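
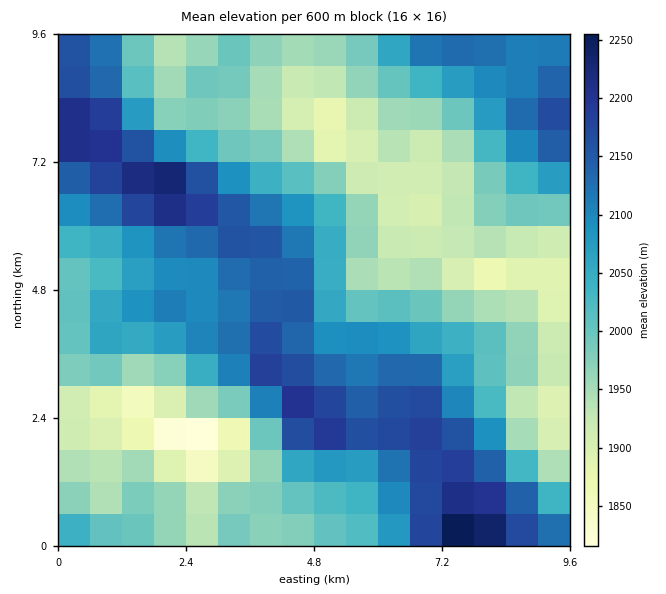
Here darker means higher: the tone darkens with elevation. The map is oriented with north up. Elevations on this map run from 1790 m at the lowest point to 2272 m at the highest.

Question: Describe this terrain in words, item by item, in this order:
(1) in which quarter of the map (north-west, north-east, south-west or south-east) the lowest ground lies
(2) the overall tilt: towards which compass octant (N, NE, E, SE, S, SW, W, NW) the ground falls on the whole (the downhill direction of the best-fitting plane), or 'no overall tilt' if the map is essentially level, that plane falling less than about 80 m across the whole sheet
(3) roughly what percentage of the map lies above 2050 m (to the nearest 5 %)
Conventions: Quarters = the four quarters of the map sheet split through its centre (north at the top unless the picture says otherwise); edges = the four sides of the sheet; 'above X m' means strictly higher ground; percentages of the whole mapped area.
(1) The lowest point lies in the south-west quarter of the map.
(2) No overall tilt - high and low ground are spread across the sheet.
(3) About 45 % of the map lies above 2050 m.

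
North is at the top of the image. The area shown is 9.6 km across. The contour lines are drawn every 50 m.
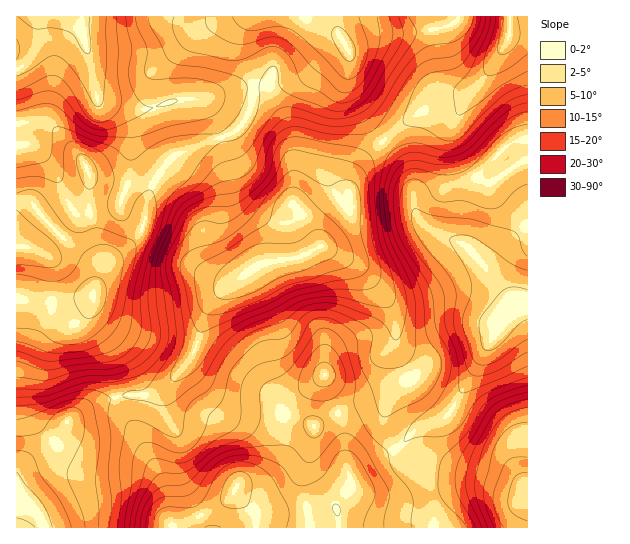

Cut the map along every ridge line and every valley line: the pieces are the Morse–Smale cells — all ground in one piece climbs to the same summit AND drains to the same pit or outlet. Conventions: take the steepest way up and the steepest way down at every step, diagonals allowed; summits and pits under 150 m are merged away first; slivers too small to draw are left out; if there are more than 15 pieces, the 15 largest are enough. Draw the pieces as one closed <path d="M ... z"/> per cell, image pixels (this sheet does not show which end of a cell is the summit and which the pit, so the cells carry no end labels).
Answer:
<path d="M323 247l-4 0-24 12-34 5-28 19-20 18-5 8-17 49-24 27-18 10-22 0-11 3 7 17 13 16 25 47 6 20 1 17 5 13 165 0 1-10-3-11 15-21-2-11 12-10 32-16-8-19-1-15 7-17 12-13 4-8-12-30 1-21-4-16-11-17-24-28z"/><path d="M258 87l-5 0-1 15-5 16-13 14-56 21-13 12-14 24-5 20-6-14-9-6-14-5-18-3-10-4 0 34 12 46 0 9-6 19 0-15-3-7-29-24-19-20-11-15-6-3-11 1 0 96 15 3 28 2 34-7-5 27 19 27 8 45 2 2 10-2 22 0 18-10 24-27 17-49 5-8 20-18 28-19 34-5 25-13-9-19-18-22 0-51-5-28-19-36z"/><path d="M527 139l-20 6-34 37-8 21-2 26 0 10 6 10-4-4-32-14-14-13-6-13 0-15-5-17-25-30-8 5-19 22-7 15 2 21-8 12-15 15-8 13 37 19 24 28 11 17 4 16-1 21 12 30-4 8-12 13-7 17 1 15 9 19 23-20 24-9 10-9 24-40 10-22 18-27 10-10 15-5z"/><path d="M70 16l-31 0-4 34-7 11-12 8 0 132 11 0 6 3 11 15 19 20 29 24 3 7 0 15 6-19 0-9-12-46 0-34 10 4 18 3 14 5 9 6 6 14 5-20 14-24 13-12 56-21 14-17 5-26-20 0-27 10-29 1-30 9-17-1-28-7-5-3-2-8-4-28-8-29-4-8z"/><path d="M430 16l-177 0-8 11-4 18 10 28 1 13 17 3 16 30 6 16 2 19 0 51 10 10 18 30 7-12 15-15 8-12-2-21 7-15 5-8 22-20-18-23-14-26-3-11 1-28-2-7 4-4 19-8 63-6-1-11z"/><path d="M115 397l-18 6-24 14-8 8-8 14-10 10-20 12-11 12 1 55 155-1-11-49-25-47-13-16z"/><path d="M515 33l-4 0-3 4-5 13-18 27-16 18-8 4-19 2-12 6-20 12-27 23 25 31 5 17 0 15 6 13 14 13 30 14 2 0-2-6 1-28 3-13 6-16 34-37 21-7 0-103z"/><path d="M251 16l-180 1 8 8 5 12 13 61 5 3 28 7 17 1 30-9 29-1 27-10 20-1-2-15-10-28 4-18z"/><path d="M527 308l-14 4-10 10-18 27-10 22-24 40-10 9-24 9-24 21 12 14 20 7 49 5 54 18z"/><path d="M93 296l-34 7-43-4 1 173 10-11 20-12 10-10 8-14 8-8 24-14 19-6-9-47-19-27z"/><path d="M393 449l-32 16-12 10 2 11-15 21 3 21 189-1 0-32-2-2-52-17-61-8-8-4z"/><path d="M433 29l-63 6-19 8-4 4 2 7-1 28 3 11 14 26 17 22 28-22 20-12 12-6 19-2 11-8-19 0-12-8z"/><path d="M509 16l-51 0-5 8-20 6 6 45 2 8 5 5 21 4 13-9 28-44z"/><path d="M38 16l-22 1 1 51 7-3 11-15 2-9z"/><path d="M527 16l-18 1 1 18 18-1z"/>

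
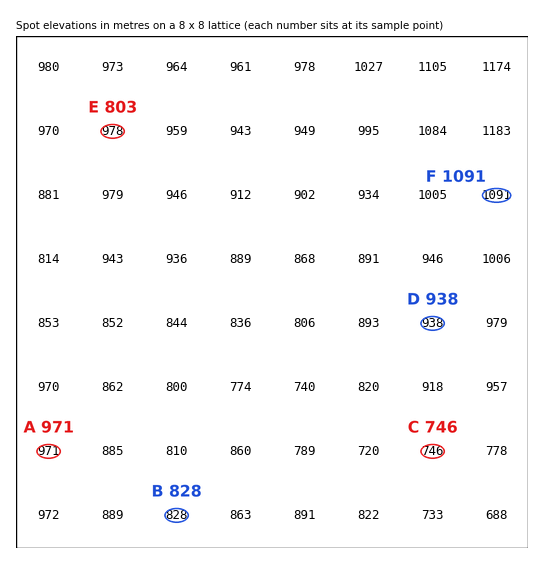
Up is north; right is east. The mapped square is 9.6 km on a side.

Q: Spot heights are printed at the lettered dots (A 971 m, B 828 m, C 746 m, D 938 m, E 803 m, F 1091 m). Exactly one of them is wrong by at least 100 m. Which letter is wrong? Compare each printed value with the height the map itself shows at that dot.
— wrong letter E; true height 978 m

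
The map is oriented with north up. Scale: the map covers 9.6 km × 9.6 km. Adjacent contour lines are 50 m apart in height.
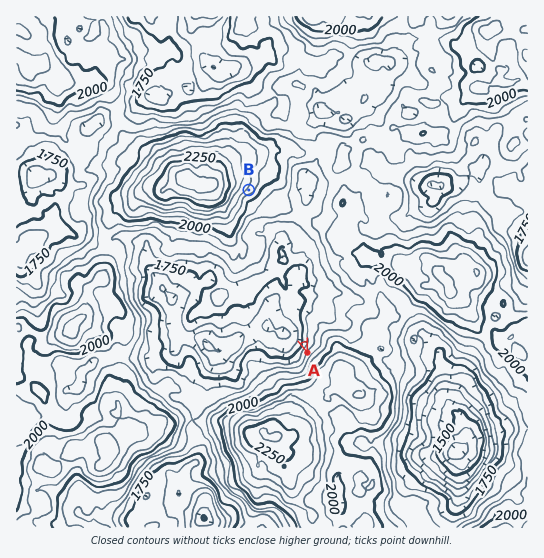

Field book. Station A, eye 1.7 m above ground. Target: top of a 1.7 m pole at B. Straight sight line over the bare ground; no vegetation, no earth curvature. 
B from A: seen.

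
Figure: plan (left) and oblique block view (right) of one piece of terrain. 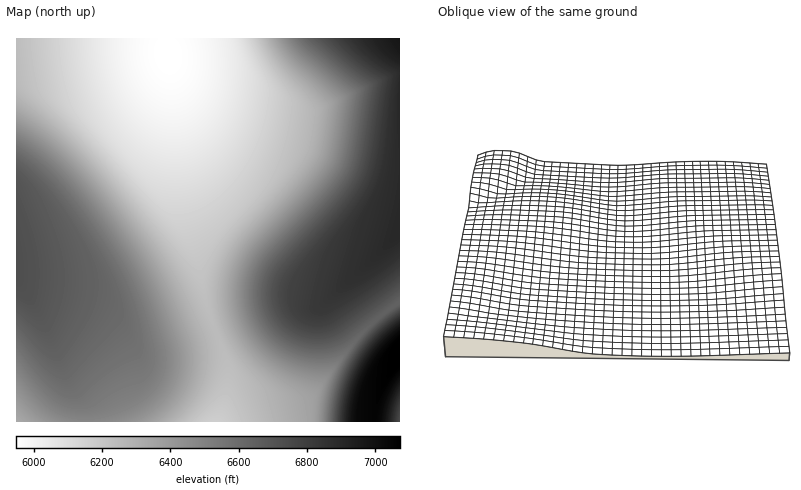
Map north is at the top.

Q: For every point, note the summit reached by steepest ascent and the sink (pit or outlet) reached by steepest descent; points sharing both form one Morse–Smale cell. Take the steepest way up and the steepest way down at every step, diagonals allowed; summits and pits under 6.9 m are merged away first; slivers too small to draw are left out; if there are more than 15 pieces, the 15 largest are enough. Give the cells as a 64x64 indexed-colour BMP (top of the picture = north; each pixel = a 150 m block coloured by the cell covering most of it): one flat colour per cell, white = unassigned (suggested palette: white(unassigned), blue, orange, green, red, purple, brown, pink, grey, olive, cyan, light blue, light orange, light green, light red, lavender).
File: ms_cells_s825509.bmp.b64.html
<image width="64" height="64" href="data:image/bmp;base64,Qk12CAAAAAAAAHYAAAAoAAAAQAAAAEAAAAABAAQAAAAAAAAIAAATCwAAEwsAABAAAAAAAAAA////ALR3HwAOf/8ALKAsACgn1gC9Z5QAS1aMAMJ34wB/f38AIr28AM++FwDox64AeLv/AIrfmACWmP8A1bDFAGZmZmZmZjMzMzMzMzMzMzMzREVVVVVVVVVVVVVVVXd3ZmZmZmZmMzMzMzMzMzMzMzNERERVVVVVVVVVVVVVd3dmZmZmZmMzMzMzMzMzMzMzMzRERERFVVVVVVVVVVV3d2ZmZmZmYzMzMzMzMzMzMzMzNERERERERVVVVVVVVXd3ZmZmZmZjMzMzMzMzMzMzMzM0RERERERERVVVVVVVV3dmZmZmZjMzMzMzMzMzMzMzMzREREREREREVVVVVVVXd2ZmZmZjMzMzMzMzMzMzMzMzNERERERERERFVVVVVVd3ZmZmZmMzMzMzMzMzMzMzMzM0RERERERERERVVVVVVXdmZmZmMzMzMzMzMzMzMzMzMzRERERERERERFVVVVVVV2ZmZmYzMzMzMzMzMzMzMzMzNERERERERERERVVVVVVXZmZmYzMzMzMzMzMzMzMzMzM0REREREREREREVVVVVVVmZmZjMzMzMzMzMzMzMzMzMzRERERERERERERFVVVVVWZmZjMzMzMzMzMiIiIzMzMzRERERERERERERERVVVVVZmZmMzMzMzMzMiIiIiIiMzNEREREREREREREREVVVVVmZmMzMzMzMzMiIiIiIiIiI0RERERERERERERERVVVVWZmYzMzMzMzMiIiIiIiIiIhEUREREREREREREREVVVVZmZjMzMzMzMiIiIiIiIiIiEREURERERERERERERFVVhmZjMzMzMzMiIiIiIiIiIiEREREURERERERERERERFiGZmMzMzMyIiIiIiIiIiIiIRERERERRERERERERERESIZmMzMzMiIiIiIiIiIiIiIhERERERERFEERREREREQRhmMzMiIiIiIiIiIiIiIiIiEREREREREREREUREREQREWYiIiIiIiIiIiIiIiIiIiERERERERERERERFEREQRERYiIiIiIiIiIiIiIiIiIiIRERERERERERERERRERBEREiIiIiIiIiIiIiIiIiIiIhEREREREREREREREURBERESIiIiIiIiIiIiIiIiIiIiEREREREREREREREREUERERIiIiIiIiIiIiIiIiIiIiIREREREREREREREREREREREiIiIiIiIiIiIiIiIiIiIRERERERERERERERERERERESIiIiIiIiIiIiIiIiIiIhERERERERERERERERERERERIiIiIiIiIiIiIiIiIiIiEREREREREREREREREREREREiIiIiIiIiIiIiIiIiIiERERERERERERERERERERERESIiIiIiIiIiIiIiIiIiIRERERERERERERERERERERERIiIiIiIiIiIiIiIiIiIhEREREREREREREREREREREREiIiIiIiIiIiIiIiIiIhERERERERERERERERERERERESIiIiIiIiIiIiIiIiIiERERERERERERERERERERERERIiIiIiIiIiIiIiIiIiIREREREREREREREREREREREREiIiIiIiIiIiIiIiIiIhERERERERERERERERERERERESIiIiIiIiIiIiIiIiIiERERERERERERERERERERERERIiIiIiIiIiIiIiIiIiIREREREREREREREREREREREREiIiIiIiIiIiIiIiIiIRERERERERERERERERERERERESIiIiIiIiIiIiIiIiIhERERERERERERERERERERERERIiIiIiIiIiIiIiIiIiEREREREREREREREREREREREREiIiIiIiIiIiIiIiIiIRERERERERERERERERERERERESIiIiIiIiIiIiIiIiIhERERERERERERERERERERERERIiIiIiIiIiIiIiIiIiEREREREREREREREREREREREREiIiIiIiIiIiIiIiIiIRERERERERERERERERERERERESIiIiIiIiIiIiIiIiIhERERERERERERERERERERERERIiIiIiIiIiIiIiIiIiEREREREREREREREREREREREREiIiIiIiIiIiIiIiIiIRERERERERERERERERERERERESIiIiIiIiIiIiIiIiIhERERERERERERERERERERERERIiIiIiIiIiIiIiIiIiEREREREREREREREREREREREREiIiIiIiIiIiIiIiIiIRERERERERERERERERERERERESIiIiIiIiIiIiIiIiIRERERERERERERERERERERERERIiIiIiIiIiIiIiIiIhEREREREREREREREREREREREREiIiIiIiIiIiIiIiIiERERERERERERERERERERERERESIiIiIiIiIiIiIiIiIRERERERERERERERERERERERERIiIiIiIiIiIiIiIiIhEREREREREREREREREREREREREiIiIiIiIiIiIiIiIiERERERERERERERERERERERERESIiIiIiIiIiIiIiIiIRERERERERERERERERERERERERIiIiIiIiIiIiIiIiIhEREREREREREREREREREREREREiIiIiIiIiIiIiIiIiERERERERERERERERERERERERESIiIiIiIiIiIiIiIiERERERERERERERERERERERERERIiIiIiIiIiIiIiIiIREREREREREREREREREREREREREiIiIiIiIiIiIiIiIhERERERERERERERERERERERERESIiIiIiIiIiIiIiIiERERERERERERERERERERERERER"/>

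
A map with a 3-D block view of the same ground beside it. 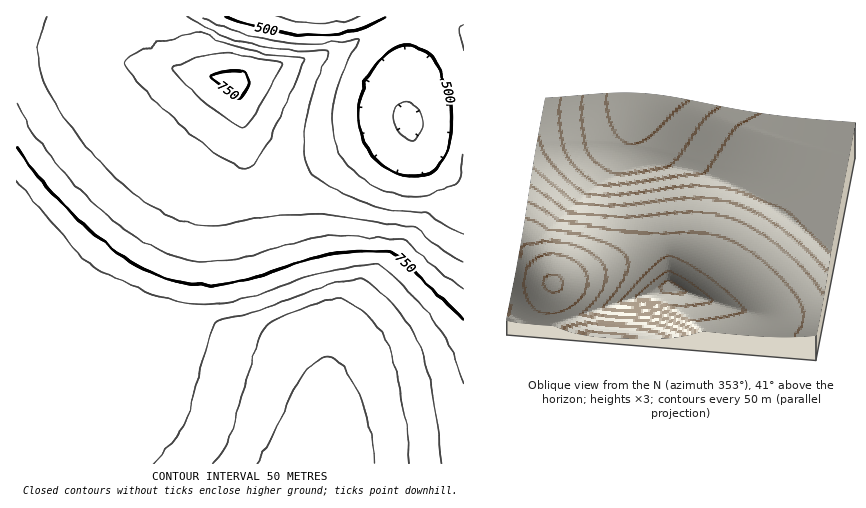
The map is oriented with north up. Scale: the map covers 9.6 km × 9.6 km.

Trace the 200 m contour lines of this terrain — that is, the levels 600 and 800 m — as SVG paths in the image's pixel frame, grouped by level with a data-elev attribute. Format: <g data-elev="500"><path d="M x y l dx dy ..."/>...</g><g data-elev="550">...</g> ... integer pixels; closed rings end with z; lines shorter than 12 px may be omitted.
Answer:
<g data-elev="600"><path d="M463 233l-17-7-20-14-19 0-15-2-41-13-25-12-15-13-4-8-3-10 0-24 7-32 17-44-1-2-42-2-35-6-32-11-30-16"/></g><g data-elev="800"><path d="M463 383l-11-32-16-26-25-31-32-29-21 0-29 6-74 24-27 7-27 2-26-3-29-10-44-19-11-7-16-16-58-69"/></g>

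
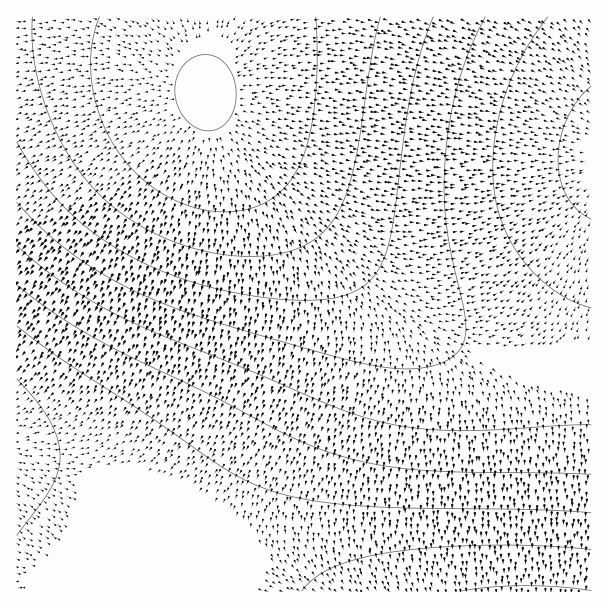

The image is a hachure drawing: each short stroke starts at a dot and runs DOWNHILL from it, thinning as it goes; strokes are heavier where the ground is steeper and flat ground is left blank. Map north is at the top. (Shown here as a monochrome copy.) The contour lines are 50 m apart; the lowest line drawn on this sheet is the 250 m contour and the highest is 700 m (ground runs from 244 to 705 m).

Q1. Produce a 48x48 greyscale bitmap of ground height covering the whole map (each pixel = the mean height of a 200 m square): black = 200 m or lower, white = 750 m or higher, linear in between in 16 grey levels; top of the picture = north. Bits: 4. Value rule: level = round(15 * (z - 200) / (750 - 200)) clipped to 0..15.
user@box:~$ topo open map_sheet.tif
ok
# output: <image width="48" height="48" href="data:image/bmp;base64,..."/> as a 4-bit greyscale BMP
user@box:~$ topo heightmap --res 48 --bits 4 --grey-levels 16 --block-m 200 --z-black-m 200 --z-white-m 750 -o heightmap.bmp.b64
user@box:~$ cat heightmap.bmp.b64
<image width="48" height="48" href="data:image/bmp;base64,Qk32BAAAAAAAAHYAAAAoAAAAMAAAADAAAAABAAQAAAAAAIAEAAATCwAAEwsAABAAAAAAAAAAAAAAABEREQAiIiIAMzMzAERERABVVVUAZmZmAHd3dwCIiIgAmZmZAKqqqgC7u7sAzMzMAN3d3QDu7u4A////ADMzMzREREREMzMzMzMiIiIiIiERERERETMzMzNEREREMzMzMzMzIiIiIiIiIiIiIjMzMzM0RERDMzMzMzMzMzIiIiIiIiIiIjMzMzMzREREMzMzMzMzMzMzMzMzMzMzMzMzMzMzM0REQzMzMzMzMzMzMzMzMzMzMzMzMzMzMzREREREREREREMzMzMzMzM0RDMzMzMzMzRERERERERERERERERERERERDMzMzMzMzRERERERERERERERERERERERCMzMzMzM0RERERERERFVVVVVVVVVVVVVSIzMzMzM0RERERERVVVVVVVVVVVVVVVVSIzMzMzNERERERFVVVVVVVmZmZmZmZmZiIzMzMzREREREVVVVVWZmZmZmZmZmZmZiIzMzM0RERERVVVVWZmZmZmZmZmZmZmZiIzMzNEREREVVVVZmZmZnd3d3d3d3d3dyMzMzRERERVVVVmZmZnd3d3d3d3d3d3dyMzM0RERFVVVWZmZnd3d3d3d3d3d3d3dzMzNERERVVVZmZmd3d3d4iIiIiIh3d3dzMzRERFVVVmZmZ3d3eIiIiIiIiIiIh3dzM0REVVVWZmZnd3d4iIiIiIiIiIiIh3dzRERVVVZmZnd3d4iIiIiIiIiIiIiIh3d0REVVVmZmd3d4iIiIiImZmYiIiIiIh3d0RVVWZmd3d4iIiIiZmZmZmZmIiIiId3d0VVZmZ3d3iIiImZmZmZmZmZmIiIiHd3d1VWZnd3iIiImZmZmZmZmZmZmIiIiHd3d1VmZ3eIiImZmZmqqqqpmZmZmIiIh3d3d2Znd3iImZmZqqqqqqqqqZmZmIiId3d3d2Z3eIiZmZqqqqqqqqqqqpmZmIiId3d2Zmd3iImZqqqqu7u7u6qqqqmZmIiHd3dmZneIiZmqqqu7u7u7u7uqqqmZmIiHd3ZmZniImZqqq7u7u8u7u7u6qqmZmIh3d2ZmZoiJmaqru7zMzMzMy7u7qqqZmIh3d2ZmZoiZqqu7vMzMzMzMzLu7qqqZmIh3dmZmZYmaqru7zMzM3czMzMu7uqqZmIh3dmZmVZmaq7u8zM3d3d3czMy7uqqZmIh3dmZlVZmqq7vMzN3d3d3dzMy7uqqZmIh3dmZlVZqqu7zM3d3d3d3d3My7uqqZmIh3dmZlVZqru8zM3d3d3d3d3MzLu6qZmIh3dmZlVaqrvMzN3d3e7d3d3MzLu6qZmIh3dmZlVaq7vMzd3d7u7u3d3czLu6qpmIh3dmZlVaq7vMzd3d7u7u3d3czLu6qpmIh3dmZmVau7zMzd3e7u7u3d3czLu6qpmYh3d2ZmVau7zM3d3e7u7u3d3czLu6qpmYiHd2ZmZau7zM3d3e7u7u3d3czMu6qpmYiHd2ZmZru7zM3d3e7u7u3d3czMu7qpmYiHd3ZmZru8zM3d3d7u7u3d3czMu7qqmZiId3ZmZru8zM3d3d3u7t3d3czMu7qqmZiId3dmZru8zMzd3d3d3d3d3czMu7qqmZiIh3d2Zru7zMzd3d3d3d3d3czMu7uqqZmIh3d3Zg=="/>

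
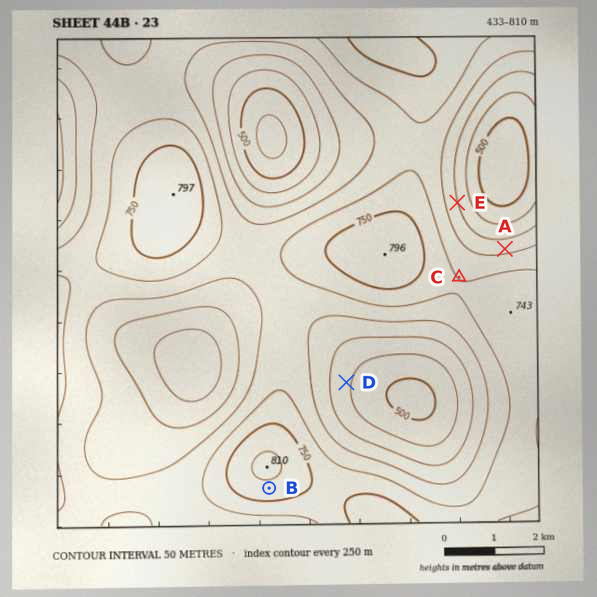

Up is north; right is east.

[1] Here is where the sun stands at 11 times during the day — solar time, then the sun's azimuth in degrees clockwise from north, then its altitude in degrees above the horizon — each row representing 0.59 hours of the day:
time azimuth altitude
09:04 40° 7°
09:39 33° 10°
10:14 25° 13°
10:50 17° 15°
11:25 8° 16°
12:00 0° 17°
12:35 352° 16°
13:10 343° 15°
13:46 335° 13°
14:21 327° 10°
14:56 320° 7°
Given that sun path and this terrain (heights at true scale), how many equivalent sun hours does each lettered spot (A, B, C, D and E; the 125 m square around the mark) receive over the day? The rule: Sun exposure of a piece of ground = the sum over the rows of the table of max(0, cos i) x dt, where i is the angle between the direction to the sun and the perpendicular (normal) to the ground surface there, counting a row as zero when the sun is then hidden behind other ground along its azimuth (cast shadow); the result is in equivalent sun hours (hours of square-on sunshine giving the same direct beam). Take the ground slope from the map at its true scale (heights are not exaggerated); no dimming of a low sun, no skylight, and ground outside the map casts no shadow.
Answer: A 2.3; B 0.8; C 1.6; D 1.3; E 1.7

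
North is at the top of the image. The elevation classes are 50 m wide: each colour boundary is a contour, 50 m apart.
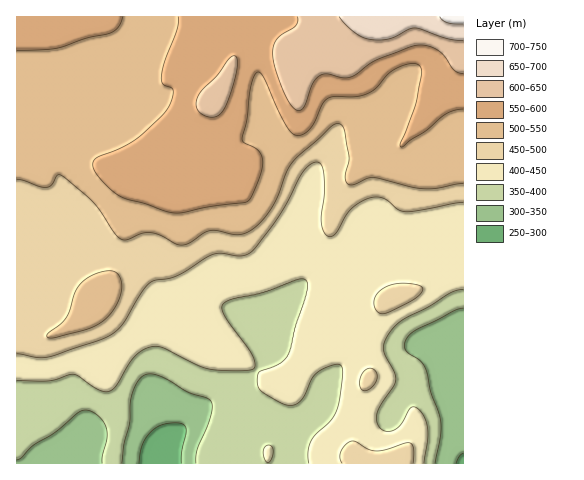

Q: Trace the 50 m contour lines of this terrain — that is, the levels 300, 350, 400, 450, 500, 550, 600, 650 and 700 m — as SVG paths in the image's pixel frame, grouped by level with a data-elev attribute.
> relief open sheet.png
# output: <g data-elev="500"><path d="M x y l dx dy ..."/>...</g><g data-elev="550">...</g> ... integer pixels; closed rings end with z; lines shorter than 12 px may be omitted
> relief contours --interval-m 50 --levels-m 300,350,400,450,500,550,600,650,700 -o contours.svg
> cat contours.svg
<g data-elev="300"><path d="M139 463l3-17 8-13 10-8 15-2 7 1 4 4-4 24-1 11"/><path d="M456 463l4-7 3-3"/></g><g data-elev="350"><path d="M122 463l2-19 6-21 0-19 2-11 8-15 5-3 5-1 14 4 23 14 20 6 4 4 1 5-1 7-14 35-1 14"/><path d="M435 463l6-30-1-17-9-24-6-24-5-7-13-10-2-8 3-7 7-6 39-19 9-3"/><path d="M17 460l4-2 13-13 22-14 21-18 10-3 5 2 7 5 7 11 1 10-5 17 0 8"/></g><g data-elev="400"><path d="M267 462l3-1 3-7 0-6-3-3-4 1-3 5 1 6z"/><path d="M424 463l3-22 1-11-3-12-6-8-5-3-3 1-10 17-9 6-9-1-6-7-1-6 2-7 15-24 3-7-2-8-9-17-1-10 6-12 12-11 26-14 23-14 12-4"/><path d="M17 381l32 0 25-7 4 2 20 14 11 1 8-6 12-21 7-9 9-6 9-3 11 2 30 16 13 5 24 2 20-2 3-4-2-9-28-39-3-8 1-4 10-6 26-5 36-14 9-1 3 4 0 8-12 37-6 26-9 9-21 9-2 10 2 7 5 4 19 11 10 1 5-2 4-4 10-20 5-7 17-7 5-1 3 3 0 12-5 30-6 11-15 14-5 6-3 11 1 12"/></g><g data-elev="450"><path d="M413 463l0-15-3-5-6 0-19 7-9 1-8-2-15-8-6 3-6 7-1 7 2 5"/><path d="M362 390l3 1 4-2 7-7 1-7-4-6-6 0-5 6-2 9z"/><path d="M17 354l21 4 10-1 56-19 9-5 8-7 22-35 9-10 26-5 36-22 8-1 19 3 9-3 7-7 22-30 23-43 6-7 6-4 6 1 3 8 1 21-3 30 3 10 5 5 4-1 3-3 9-17 6-7 9-7 10-4 13 0 15 12 8 2 57-10"/><path d="M379 313l9 0 25-13 8-7 2-3-1-3-6-3-13-1-11 2-8 3-6 5-4 7 1 8z"/></g><g data-elev="500"><path d="M48 337l7 1 32-9 10-4 9-6 9-11 5-13 2-11-4-10-6-3-8 0-12 4-9 6-8 11-8 25-6 7-12 9-2 2z"/><path d="M17 179l29 8 6-2 5-10 4 0 32 27 22 31 5 6 6 1 15-6 10-1 9 2 15 9 6 1 8-2 20-12 7-1 22 5 8-2 9-5 9-10 9-13 14-33 5-10 38-35 6-3 6 2 3 6 4 26-4 21 4 6 5 0 13-6 5-2 51 12 14-1 26-4"/></g><g data-elev="550"><path d="M17 50l39-2 31-10 22-4 9-7 5-10"/><path d="M178 17l-1 12-12 31-3 15 0 8 9 5 2 2-1 8-4 10-7 9-25 22-16 9-22 9-5 5 1 9 8 10 13 12 11 6 19 5 22 8 9 1 34-6 34-4 5-3 9-19 5-16-1-7-3-6-4-4-11-5-2-4 5-20 4-34 4-10 3-3 6 6 22 47 6 8 5 2 7-1 7-6 11-24 5-5 7-2 23-1 11-2 8-6 15-17 9-4 10-3 6 0 3 2 2 3 0 6-5 29-15 39-1 4 3 0 8-7 15-9 20-17 8-4 9-1"/></g><g data-elev="600"><path d="M208 117l6 0 4-2 9-11 10-35 0-9-2-4-6 3-11 16-15 14-5 8-2 7 1 6 5 4z"/><path d="M297 17l1 4-2 5-15 9-5 5-2 6-1 7 2 14 8 22 7 14 7 7 3 0 4-2 8-24 8-9 7-1 15 4 8-1 26-17 38-14 11-1 11 4 9 7 9 14 9 4"/></g><g data-elev="650"><path d="M339 17l15 15 7 4 8 3 20 0 20-10 5-1 33 11 16 2"/></g><g data-elev="700"><path d="M440 17l7 6 16 1"/></g>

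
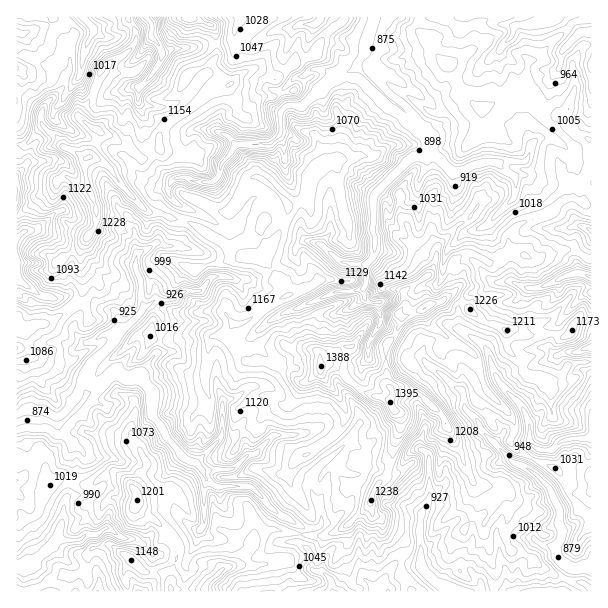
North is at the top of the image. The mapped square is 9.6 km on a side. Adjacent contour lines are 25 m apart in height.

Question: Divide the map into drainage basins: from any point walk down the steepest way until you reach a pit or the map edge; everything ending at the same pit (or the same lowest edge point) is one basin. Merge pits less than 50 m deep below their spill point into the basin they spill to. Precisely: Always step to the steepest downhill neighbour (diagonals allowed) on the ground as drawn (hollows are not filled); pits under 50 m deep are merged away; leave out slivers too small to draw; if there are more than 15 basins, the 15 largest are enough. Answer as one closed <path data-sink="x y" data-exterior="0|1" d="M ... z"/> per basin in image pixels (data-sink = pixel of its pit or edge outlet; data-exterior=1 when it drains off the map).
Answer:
<path data-sink="374 17" data-exterior="1" d="M417 16l-72 0-4 8-15 9-14 23-18 6-18 17-6-1-12-10-6 0-8 4 2-4-5-12 0-14 11-14 12-7-1-5-74 0 25 11 3 29-5 7 16 23-16 5-26 21-16 9-10 13 0 15-7 2-9 7-9-4-7-9-24-12-4 1-10 22 14 7 26 32 19 17 10 0 17 8 12 2 33 19 19 15 25 2 11 18 8 9 4 9-24 13-16 13-6 4-8 0-6 8 1 6 17 23 17 0 9 5 12 0 22-8 11 2 3 2 1 4 11-2 9 6 7 10 17 12 22 6 3 4 2-10-6-8 0-39 10-10 8-19 18-6 9-6 12-3 13-11-5-9 0-15 7-8 13-5 17 9 6 0 17-10-1-16 11-13 30-11 7-8 8-5 6-1 15 7 5-1 0-64-16-6-10-11-2-8-9 0-10-5-20-18-12 0-10 8-20 9-7-3-16-13-10-27-12-10-6-12 0-5-12-9z"/><path data-sink="26 420" data-exterior="0" d="M92 157l-7 2 0 15 3 15 8 15 1 15-3 9-9 12-5 11 0 21 4 12-2 10-16 18-19 12-8 0-16 6-4-12-3-1 0 207 4 0 4-4 14-7 6-19 10-13 9-1 29 6 15-11 15 1 8 7 6 9 2 18 3 4 12 4 17 18 8 12 0 7-8 25-8-8-19-1-11-11-8 12 3 18 2 2 41 0 1-3 33 0 2-5 18-16 13-4 4-7 9-8 3-10 5-5 8-4 9-1 28 6 24 0 20-9 20-17 9-23 12-13 8-35 4-7 0-14-8-9-1-6-4-4-22-6-17-12-7-10-9-6-11 2-1-4-3-2-11-2-22 8-12 0-9-5-17 0-17-23-1-6 6-8 8 0 6-4 16-13 24-13-4-9-8-9-11-18-25-2-19-15-33-19-12-2-17-8-10 0-19-17-26-32z"/><path data-sink="591 567" data-exterior="1" d="M423 308l-19 8-8 19-10 10 0 39 7 10 8-3 10 0 8 3 25 23 19 39 1 9 8 15 11 7 7 10 2 13-8 14 0 10 6 14 0 9 4 10 0 24 97 1 1-65-3-2-1-9-11-9 0-3-7-9-2-12-11-14-35-15-11-10-1-3 4-9 0-10-9-14-19-19-11-33-10-8-10-5-20-13-8-9z"/><path data-sink="453 591" data-exterior="1" d="M411 391l-16 1-4 6 0 7 9 12 0 14-4 7-8 35-15 19-3 11 2 9 8 7 4 12 16 14 2 27 11 20 81 0 0-25-4-10 0-9-6-14 0-10 8-14 0-10-8-12-12-8-8-15-1-9-19-39-21-20z"/><path data-sink="23 567" data-exterior="0" d="M119 475l-12 0-15 11-33-6-10 6-7 15-4 12-22 12 1 67 111 0-4-20 8-12 14 12 16 0 8 7 2-10 6-14 0-7-8-12-17-18-12-4-3-4 0-13-4-8-6-8z"/><path data-sink="554 17" data-exterior="1" d="M591 16l-172 0-1 10 2 4 12 9 0 5 6 12 12 10 10 27 16 13 7 3 20-9 10-8 12 0 20 18 10 5 9 0 2 8 10 11 15 5z"/><path data-sink="591 437" data-exterior="1" d="M453 295l-6 1-7 6-12 4-4 3 3 12 20 17 18 10 10 8 11 33 19 19 9 14 0 10-4 9 1 3 11 10 26 10 12 9 8 10 2 12 7 9 0 3 11 9 1 9 2 1 1-163-20 1-11 12-13 8-8-5-10-1-7-7-1-11-7-4-9-9 0-17-21-8z"/><path data-sink="146 17" data-exterior="1" d="M188 16l-59 0-1 4 8 13 0 8-3 6-7 7-16 8-10 10-8 24-13 18 0 3 11 10 38 18 13 13 19-9 0-15 10-13 16-9 26-21 16-5-16-23 5-7-3-29z"/><path data-sink="591 276" data-exterior="1" d="M575 250l-12 0-27 9-18-6-11 0-13 9-6 0-17-9-9 1-11 12 0 15 5 7-5 6 5 2 18 18 14 10 9 1 7 5 12 0 12 6 27-2 9 3 7-5 1-6 9-10 11 1 0-57-5-1z"/><path data-sink="17 278" data-exterior="1" d="M66 176l-6 2-6 10-13 6-11 12-14 10 0 99 7 15 30-10 13-8 16-18 2-10-4-12 0-21 16-26 1-10-1-11-8-18-10-2z"/><path data-sink="83 17" data-exterior="1" d="M128 16l-64 1 10 16-6 15 2 21-9 21-18 18-1 15 8 10 8 5 7 10 7 2 14 8 5-3 9-23-17-11-4-7 13-18 8-24 10-10 16-8 10-13 0-8z"/><path data-sink="333 591" data-exterior="1" d="M345 526l-18 9-24 0-28-6-14 3-8 7-3 10-15 15 20 2 8-2 12 0 2 24 2 4 80 0 1-2-10-8-4-21-4-7 0-3 7-9z"/><path data-sink="321 17" data-exterior="1" d="M344 16l-80 0 0 5-12 7-11 14 0 14 5 15 12-3 12 10 6 1 18-17 18-6 14-23 15-9 3-6z"/><path data-sink="387 591" data-exterior="1" d="M369 505l-23 22 3 15-7 9 0 3 4 7 4 21 10 10 51 0 1-2-10-18 0-24-7-8-11-9-4-12-7-4z"/><path data-sink="17 32" data-exterior="1" d="M63 16l-46 0-1 38 38 13 12 9 4-7-2-21 6-15z"/>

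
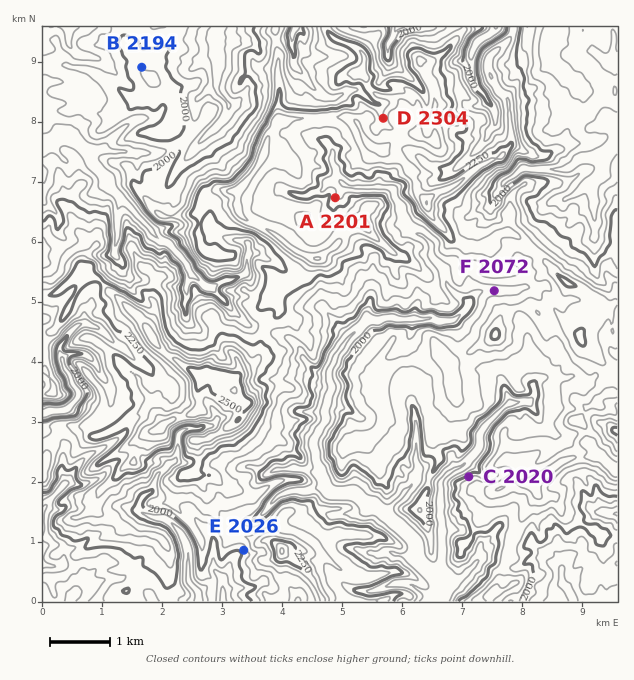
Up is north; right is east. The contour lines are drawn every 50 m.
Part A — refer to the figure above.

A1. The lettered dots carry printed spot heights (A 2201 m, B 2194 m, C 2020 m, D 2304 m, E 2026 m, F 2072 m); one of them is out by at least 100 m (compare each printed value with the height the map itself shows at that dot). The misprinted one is B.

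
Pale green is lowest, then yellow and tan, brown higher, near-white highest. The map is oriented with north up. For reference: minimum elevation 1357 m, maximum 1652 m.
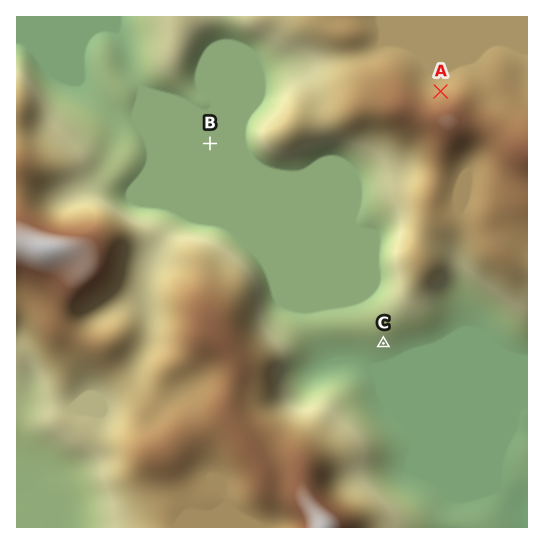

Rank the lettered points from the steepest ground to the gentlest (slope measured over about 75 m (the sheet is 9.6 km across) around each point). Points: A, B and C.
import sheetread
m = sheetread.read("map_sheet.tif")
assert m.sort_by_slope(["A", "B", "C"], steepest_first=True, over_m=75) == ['A', 'C', 'B']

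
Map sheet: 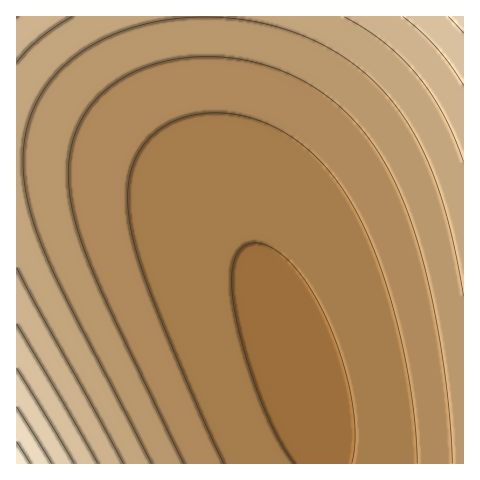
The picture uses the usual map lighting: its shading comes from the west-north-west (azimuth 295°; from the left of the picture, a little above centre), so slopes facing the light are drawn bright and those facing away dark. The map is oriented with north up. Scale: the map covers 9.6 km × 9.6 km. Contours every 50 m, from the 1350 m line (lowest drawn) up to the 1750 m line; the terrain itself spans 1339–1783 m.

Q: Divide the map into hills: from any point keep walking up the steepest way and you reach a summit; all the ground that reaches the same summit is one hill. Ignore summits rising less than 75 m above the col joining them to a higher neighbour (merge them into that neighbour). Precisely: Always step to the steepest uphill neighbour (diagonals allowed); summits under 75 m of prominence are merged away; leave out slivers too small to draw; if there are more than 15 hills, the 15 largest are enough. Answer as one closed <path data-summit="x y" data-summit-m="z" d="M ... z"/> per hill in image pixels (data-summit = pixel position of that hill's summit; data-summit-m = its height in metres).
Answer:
<path data-summit="463 17" data-summit-m="1669" d="M463 16l-258 1 1 91 4 33 7 34 14 39 33 69 23 54 30 91 6 36 141-1z"/><path data-summit="17 463" data-summit-m="1783" d="M41 160l-25 0 0 303 306 1 1-10-6-26-40-115-26-57-24-32-28-24-44-21-49-13z"/><path data-summit="17 17" data-summit-m="1601" d="M204 16l-187 0-1 143 76 5 37 7 36 12 22 10 24 17 24 24 15 21-25-55-13-45-6-47z"/>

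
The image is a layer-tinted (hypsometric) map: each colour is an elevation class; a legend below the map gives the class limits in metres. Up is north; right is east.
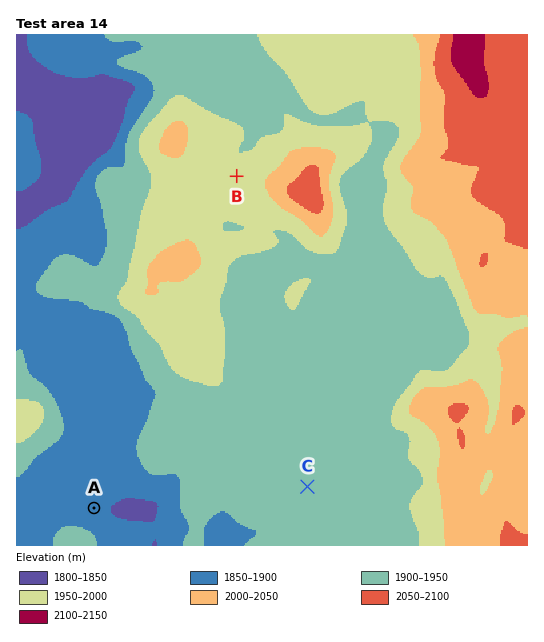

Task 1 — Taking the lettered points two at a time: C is below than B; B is above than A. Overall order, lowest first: A C B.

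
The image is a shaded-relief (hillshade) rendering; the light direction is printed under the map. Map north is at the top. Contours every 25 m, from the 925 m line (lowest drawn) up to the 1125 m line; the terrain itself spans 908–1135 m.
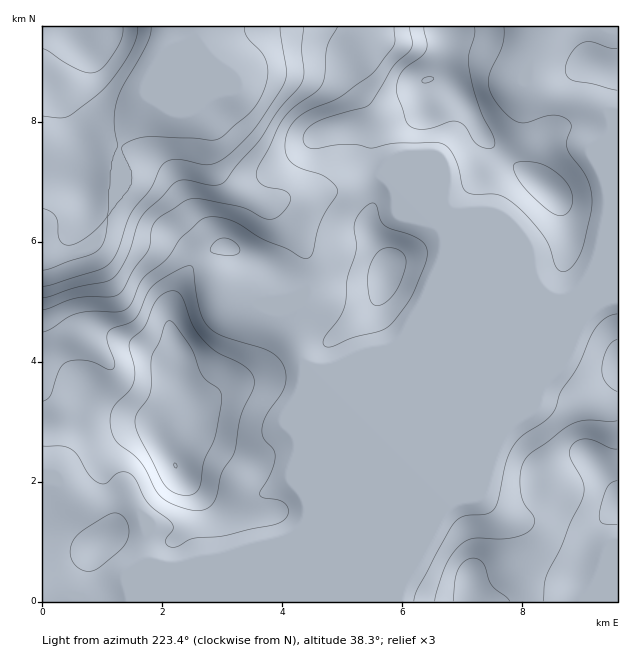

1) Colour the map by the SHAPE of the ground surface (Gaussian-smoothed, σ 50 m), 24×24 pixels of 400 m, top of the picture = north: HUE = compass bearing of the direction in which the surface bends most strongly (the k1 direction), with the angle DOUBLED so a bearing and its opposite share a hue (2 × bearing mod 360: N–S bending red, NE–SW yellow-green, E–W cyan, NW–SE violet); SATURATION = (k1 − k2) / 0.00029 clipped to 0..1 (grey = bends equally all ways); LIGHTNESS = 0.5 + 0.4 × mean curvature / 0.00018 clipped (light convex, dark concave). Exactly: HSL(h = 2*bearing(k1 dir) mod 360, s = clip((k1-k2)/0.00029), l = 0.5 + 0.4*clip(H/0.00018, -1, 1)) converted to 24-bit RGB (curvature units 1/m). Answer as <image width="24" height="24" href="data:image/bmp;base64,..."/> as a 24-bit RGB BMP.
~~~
<image width="24" height="24" href="data:image/bmp;base64,Qk32BgAAAAAAADYAAAAoAAAAGAAAABgAAAABABgAAAAAAMAGAAATCwAAEwsAAAAAAAAAAAAAk41liHtbdrBSfFeMf3+AgH+Af4B/f4B/f4B/f4B/f3+Af3+AgIB/gIB/cXeDDGevmUrM9+aaUcWEdEi3ZT6euVlirMFVfICAhXSPu1mKtsU+P3tTgmlQkJY3aYVQe4Ntf4B/f4B/f3+Af3+Af3+Af3+Af4CAHHR5IG2m9efW03rXOkKCW1Ocalqt46KNYHSGcn6XT27H78PgT4DLLDDG1JDHn0hjg51HZJQyYosxW4lZf3+AgIB/f4CAgH9/cYGCA29lr/dK0FGHuT3CWlB/YFp75ZZ3k2JFdpOGUIh5v7g80zx8bAoybTsAqf0BN9eiWG/OsZnZNqbaeXqBgIB/gH+Af4CAf3+AK4t+T+QnfzNTtxoibIo9TpR/wE257HykiHxjhDlMlMwzdx52ogCD8/rRsf/WMpeyPm1PPLYypjOFf32AgH+Af4CAgH9/gH9/foB/cIhOIUJkzEeExdBwQXhoN1lF1OaVcmJBlVN0zphfLAgvE8jP2P/MymxraDtzTZS5Z7uHQl1+f3+Af4B/gH+AgH9/gH9/gH9/f3+AL1eEOlfJ6rnAczOjV8Z/O/WCUlytQLqHuDXCbQvxk//N0OJw2lNvfLW1Lq6ghVKzaECkf3+AgH+AgH9/gH9/gH9/gH+Af4B/bn2DAKqSfHXHqWjx2vHvOUvOgmHSrXfBIDi1jZTXntSNil5by6KEtpt2eFVUIlo7emGDf3+AgH9/gH9/gH9/gH+Af4CAgIB/f4CAPo5eH20lXJcs68gUgTAhb1J1rKt+HrvRQC+86VA+srBkd7yD2ICollq1dGiyH4eQf3+AgH9/gH9/gH+Af4CAgH9/f4CAf4CAf4B/SHKBSLCNvFwzqng9WHOgi7+eXjmZKQoj5Oxqv8yQRMSBd4XDqH/cs47OPR+0iX5Zd4Nvf4B/gIB/gIB/gIB/gIB/gIB/gIB/e4GAH4NxzEq+1I+YbXG8okpXmgR9P6H/keKVyuaOavXmMlvBp1OVt16LlBG24nW8q8gwWH8yVo5If4B/gIB/gIB/gIB/gIB/gIB/bYGCGF5+3NGvwELjeEnVeeD/AB/6/zt26//MIoJBSh80hV82hVI5RFx8YnWs71rG4l1+FtMVPIR9f4B/gIB/gH+Af4B/f3+Af3+AF4mDiN55NSTz2b3tnELDJQEyz+2d/+vMfBd6VDRdhnVVhYFgXoRiQ2tnhEZx7IqV6simAH56e3+Bf4B/f3+AgH+AgH1+jYVXcYN2Q5keHUAKiKIXqg6MfhnDW+Nk/56M5QBYXTQ5fJREXbR4WpyxPUuSOU2q05Sh9t3PL1fGLG6Df4B/f4B/f3+AhUuQzZx3MKBxf3+Ae4csMW8ECSogwn4ora0RxsMZ/3XLrpbqpOf9aon0iz21f0yJOWliTdRF8Ojb55b0FBGtf3+Af4B/gH+AZT1+1LVoOtF4XnGGf1+OxYxlAFFgGXLB5sLLZtC6YrKQzO3dfF7IaxxvxD2bi1OxcmC6e/hjTKMRnhIKoEB7gIB/gH9/hE9seyhJy/NLZM5JM1OEWHh1wsx8GpawAGxjz8lt02dvheiwvDUwmwALWkYjZXU2dZBIRZ117LqMlC6cgH58e26FvjQpfXcwaiNLnrdT0fnPdrzMIS2LbICzm8SOTzS3G1pkKIEan/ZwjrBAoQCM70+dxVOGfWg0VJopZ4I4bNoKm01pgH9/WFWF5zGKnGO/LVrfyf3ytN7HtVLEXiuKh35mordch0egNkufOOi+f9hshk1zEzaG1XTk/13n8X65ZMNfQZ5xv7x4VIcdbXMUQgsQu9Q6acRbRP3Zs8NUvbAzbRhFgnKCfo1PksVVUYdwObOvQ75hb4RJlj09Jl1LGHJx2zbr8tnx8dD7n47tPoXE/x/+9HW8AvHsKNyRqPS5LFuuu1Wt11yEZ0e2VoyZb7B1tJpcUbcrKIlng2BGfWtFS39BUKRcEEhQHJhywdiT2neV9GLY/yz7iiud5tuVtlnGU/KOR+6IPi53UG2CzFc9pT87ijs2soCdwjhZ9udWBl4yP3B+gH9/f4B/d4RkLFBZE14ljpsAq4AAe6QdITOo1lP/89jekJXSm+6XY0EsNy9FYUJr1y0wqlJHZnuylT9igcGy78bLYd1HAFFTeYF+gHx/iVRpbU9pNEhXgqpWkr1sg8NpJWVhALRy/1JM/4ZizmYvuENgKXmLMmeNXmW7wq7UZI3MX3PHj8OhuXah9tjVADC+O3ypaFqWg1yuhF3EL3DRZqudp7x4q65kX1J1Oxhkv2kD+PuLvpuApZW3NmPANE6cQo2QzcVNfmVR"/>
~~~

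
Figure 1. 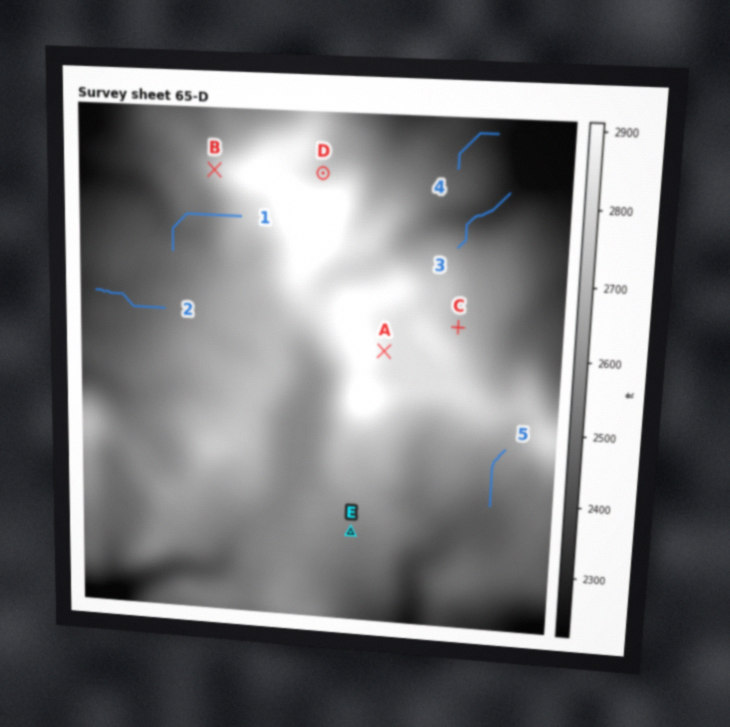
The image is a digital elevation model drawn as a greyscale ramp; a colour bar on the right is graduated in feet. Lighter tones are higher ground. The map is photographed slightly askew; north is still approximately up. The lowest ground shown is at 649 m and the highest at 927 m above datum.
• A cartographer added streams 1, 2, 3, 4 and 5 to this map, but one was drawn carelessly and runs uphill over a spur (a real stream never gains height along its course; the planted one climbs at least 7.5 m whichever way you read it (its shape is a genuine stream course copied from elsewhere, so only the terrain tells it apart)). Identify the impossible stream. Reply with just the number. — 1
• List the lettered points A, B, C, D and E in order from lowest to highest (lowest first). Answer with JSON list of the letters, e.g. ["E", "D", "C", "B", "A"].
["E", "C", "B", "D", "A"]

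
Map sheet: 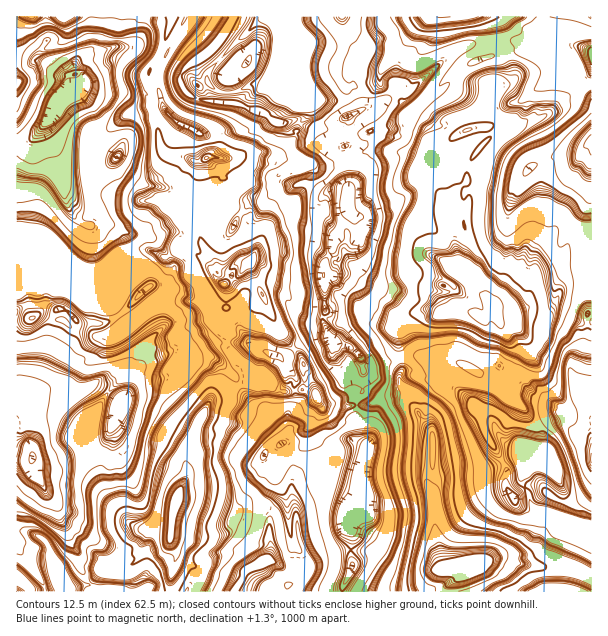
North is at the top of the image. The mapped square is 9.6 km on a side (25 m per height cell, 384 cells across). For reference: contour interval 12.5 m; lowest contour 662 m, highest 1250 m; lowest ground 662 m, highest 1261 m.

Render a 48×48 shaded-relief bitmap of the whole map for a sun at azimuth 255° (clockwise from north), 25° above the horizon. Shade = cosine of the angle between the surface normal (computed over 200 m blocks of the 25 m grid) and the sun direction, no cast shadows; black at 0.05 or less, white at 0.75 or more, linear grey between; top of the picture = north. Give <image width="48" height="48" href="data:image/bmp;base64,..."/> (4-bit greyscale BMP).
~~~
<image width="48" height="48" href="data:image/bmp;base64,Qk32BAAAAAAAAHYAAAAoAAAAMAAAADAAAAABAAQAAAAAAIAEAAATCwAAEwsAABAAAAAAAAAAAAAAABEREQAiIiIAMzMzAERERABVVVUAZmZmAHd3dwCIiIgAmZmZAKqqqgC7u7sAzMzMAN3d3QDu7u4A////AGSaQ4qpnch0NHuYhUVorLztq6dlZ1aavBbIKMqYjMdVQ1ipmERXrL3+25hlVWiZmHvEKsmInMVGRFWLuENWq77/yYd0RUaHU4yQSqqpvcZERYd6pjVmma3+uHdkQjVDVsoQe73MzbUkVGd5hTZFmq3+t2VUIjNXiGIEnO7Lm6YjRGd4dEU2mr3/xjRTNFeIdyE4zv2oncYkNGeGZVVGi83/xDQkVoh1RDV6zuuGrdczNEdkVmZFi97/tDNGOKZGZlSMzrhnztczM0U1d3dUfO/+pCJVWpWYMRbMy5h53shzIiJYiIhUfO/9lBNle4ikAGnMy4eL7slzEiN4iIhkbO/tlCNli5hxAXrc2oeL7cuDA1RoiIh0W+7tkyNFq4hQBHvdyGaM7cuTJGVHiZhla+/tgxI3uXUgN5msuFSc3bukRUdVjJZ3it/tchE4h2YyaIiKuVSM3bu3REaGi6hFit7aYxFYmoU0eIiIqnR87Lu4VUWJmrcknM3IUhOLykNGeIiIiZd83Lq5d2eZeZMDi82kJFerpkZkWIiJqauprLmqh4mFWXEWit1jaImYh3ZCWJmrypmYnLiaqZhSekA3e+tmiIiIiZcgWZmqmZmIi7mJy3NHqABnjtmIiIiJrKUBe5mIm7l2i8mbyEWahABr3sqImZq8uoUTeYiJq7mGabqsuGi6QAOt7duIiKzcplVCVqdomqmYd6rMmImGESet28qKuquphjVDU6hoy5iIiJnMmIiDIyatybqbypiIhTZEQ4iJqYh3iYvaiYlyRRWrqZu6qpmIYkZFaIiIiIiHeZzKuWhzRASqq6zJqqqFJHZFeIiIiIiIia26qZZkMgS8q924vKhSWIU2iIiIdniIm7upmqZCMgWqm925y4Uld2RHiIiHM4qYm7qIiJdTISR4nd25mHRWRmVoiIhzN4ibqcuIiIh0IjRXrO64iHdjR3eIiHYzZ4m9qsuIh4ljM0RXnP7JiIhjWIiId2VVaZncrMmIiHZFZDVGnf66iIhjV4iGQohki5rdyoiIiGRXczU2vezMmIhiN5hkRXc0rJnLqqmIiHVGVGVHztvLmIhiFZhVd1VXzJirzKiIiIVGZnZXzM3KiIhzBId4ZXeJzIeM7Jmpd4VGiGNpmc3KiIiEE3iGM4iJzIaN/YmZdXY1dTWIi8q7mIiGM2iFNXeJzIiL/odnh1NGY0iIibq7qIiIZFZmQ1V6y4ic/XV6gzVFhmiIiKy7qZiIh2VUREJKuqvM2miFM0RYqnZomKupqoiIdndURBFHmavd2nMTVmi7qYVHiJqpiZmXVXdmUyIlirzf+SBZiJqpiHNHiYirmJu4ZGd4dxEkat7v5wKYVquoiENom4aruZuodUeIiEM1e83uxxJ4Zoq6hzSInKmomYmYdleIdVRniay7zFJIl3m7h0R4i7mIiIiHh3iIUneYd5u63qQ0eXjLiFRoi8qZmImYiIiHZFWLl6uY37ZESKmqh0N4nMvMqXiIiIiIiaird5mZvahkNZuphSV4rbztuIh3dWiIiA=="/>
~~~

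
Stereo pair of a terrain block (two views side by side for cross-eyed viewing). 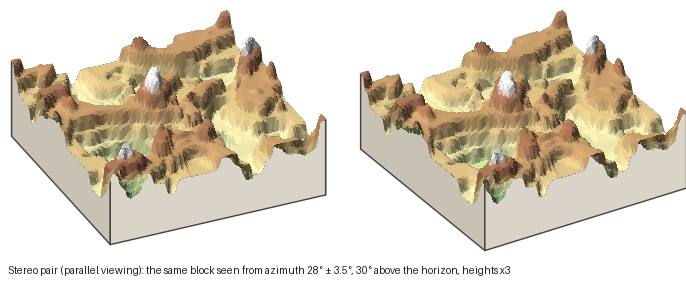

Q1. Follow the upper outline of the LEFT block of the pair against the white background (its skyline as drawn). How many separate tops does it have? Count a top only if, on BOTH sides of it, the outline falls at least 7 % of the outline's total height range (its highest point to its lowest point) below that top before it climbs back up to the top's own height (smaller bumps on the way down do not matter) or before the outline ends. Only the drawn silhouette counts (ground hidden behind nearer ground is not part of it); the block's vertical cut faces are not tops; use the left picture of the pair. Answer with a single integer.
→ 3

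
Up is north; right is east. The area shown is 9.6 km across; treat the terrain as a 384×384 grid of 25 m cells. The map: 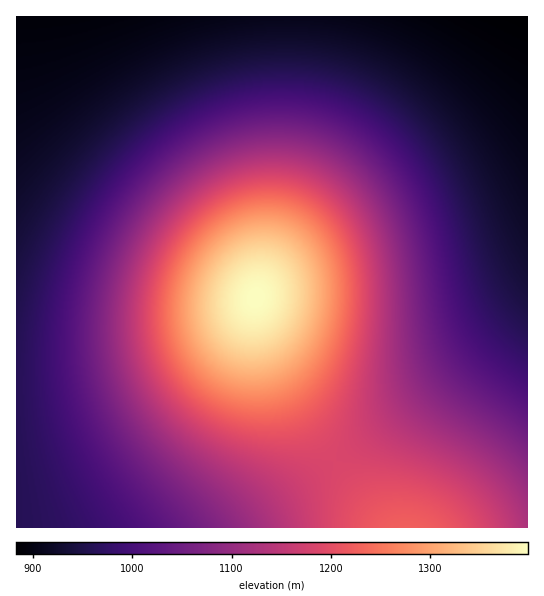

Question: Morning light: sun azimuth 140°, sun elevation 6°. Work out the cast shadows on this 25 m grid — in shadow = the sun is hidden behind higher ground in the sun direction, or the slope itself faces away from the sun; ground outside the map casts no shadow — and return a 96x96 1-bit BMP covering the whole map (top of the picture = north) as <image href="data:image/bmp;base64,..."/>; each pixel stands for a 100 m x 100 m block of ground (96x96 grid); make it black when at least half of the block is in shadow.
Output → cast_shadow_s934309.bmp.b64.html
<image width="96" height="96" href="data:image/bmp;base64,Qk2+BAAAAAAAAD4AAAAoAAAAYAAAAGAAAAABAAEAAAAAAIAEAAATCwAAEwsAAAIAAAAAAAAA////AAAAAAAAAAAAAAAAAAAAAAAAAAAAAAAAAAAAAAAAAAAAAAAAAAAAAAAAAAAAAAAAAAAAAAAAAAAAAAAAAAAAAAAAAAAAAAAAAAAAAAAAAAAAAAAAAAAAAAAAAAAAAAAAAAAAAAAAAAAAAAAAAAAAAAAAAAAAAAAAAAAAAAAAAAAAAAAAAAAAAAAAAAAAAAAAAAAAAAAAAAAAAAAAAAAAAAAAAAAAAAAAAAAAAAAAAAAAAAAAAAAAAAAAAAAAAAAAAAAAAAAAAAAAAAAAAAAAAAAAAAAAAAAAAAAAAAAAAAAAAAAAAAAAAAAAAAAAAAAAAAAAAAAAAAAAAAAAAAAAAAAAAAAAAAAAAAAAAAAAAAAAAAAAAAAAAAAAAAAAAAAAAAAAAAAAAAAAAAAAAAAAAAAAAAAAAAAAAAAAAAAAAAAAAAAAAAAAAAAAAAAAAAAAAAAAAAAAAAAAAAAAAAAAAAAAAAAAAAAAAAAAAAAAAAAAAAAAAAAAAAAAAAAAAAAAAAAAAAAAAAAAAAAAAAAAAAAAAAAAAAAAAAAAAAAAAAAAAAAAAAAAAAAAAAAAAAAAAAAAAAAAAAAAAAAAAAAAAAAAAAAAAAAAAAAAAAAAAAAAAAAAAAAAAAAAAAAAAAAAAAAAAAAAAAAAAAAAAAAAAAAAAAHgAAAAAAAAAAAAAAf8AAAAAAAAAAAAAB//AAAAAAAAAAAAAB//gAAAAAAAAAAAAD//4AAAAAAAAAAAAH//8AAAAAAAAAAAAP//+AAAAAAAAAAAAP///AAAAAAAAAAAAf///gAAAAAAAAAAAf///wAAAAAAAAAAA////4AAAAAAAAAAA////8AAAAAAAAAAB////+AAAAAAAAAAB////+AAAAAAAAAAB/////AAAAAAAAAAD/////gAAAAAAAAAD/////wAAAAAAAAAD/////wAAAAAAAAAH/////4AAAAAAAAAH/////4AAAAAAAAAH/////8AAAAAAAAAH/////8AAAAAAAAAP/////8AAAAAAAAAP/////8AAAAAAAAAP/////+AAAAAAAAAP/////+AAAAAAAAAP/////+AAAAAAAAAP/////+AAAAAAAAAP/////+AAAAAAAAAP/////8AAAAAAAAAP/////8AAAAAAAAAP/////4AAAAAAAAAP/////4AAAAAAAAAP/////wAAAAAAAAAP/////gAAAAAAAAAP/////AAAAAAAAAAP////8AAAAAAAAAAH////4AAAAAAAAAAH////wAAAAAAAAAAD////AAAAAAAAAAAD///8AAAAAAAAAAAB///wAAAAAAAAAAAA///AAAAAAAAAAAAAP/wAAAAAAAAAAAAAA4AAAAAAAAAAAAAAAAAAAAAAAAAAAAAAAAAAAAAAAAAAAAAAAAAAAAAAAAAAAAAAAAAAAAAAAAAAAAAAAAAAAAAAAAAAAAAAAAAAAAAAAAAAAAAAAAAAAAAAAAAAAAAAAAAAAAAAAAAAAAAAAAAAAAAAAAAAAAAAAAAAAAAAAAAAAA="/>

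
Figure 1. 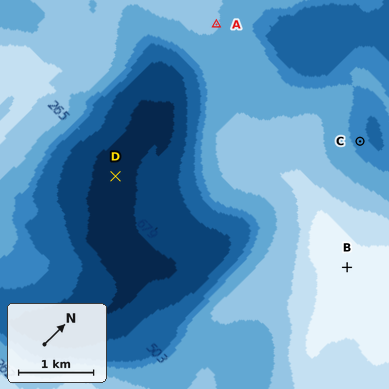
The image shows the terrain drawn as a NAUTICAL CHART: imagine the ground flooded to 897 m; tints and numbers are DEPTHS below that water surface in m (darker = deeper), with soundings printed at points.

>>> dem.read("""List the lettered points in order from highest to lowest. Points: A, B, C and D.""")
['B', 'A', 'C', 'D']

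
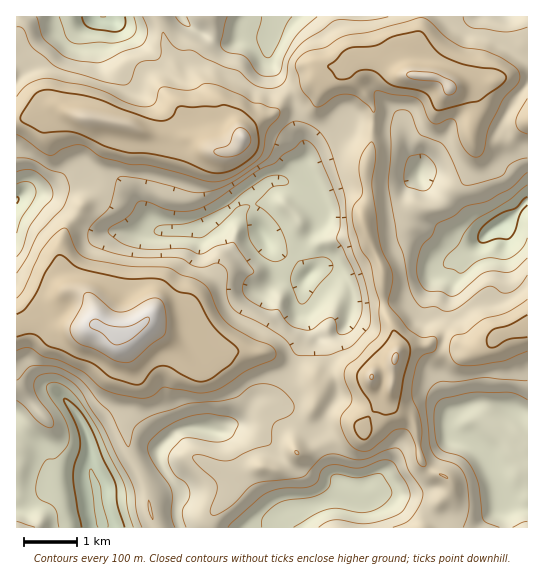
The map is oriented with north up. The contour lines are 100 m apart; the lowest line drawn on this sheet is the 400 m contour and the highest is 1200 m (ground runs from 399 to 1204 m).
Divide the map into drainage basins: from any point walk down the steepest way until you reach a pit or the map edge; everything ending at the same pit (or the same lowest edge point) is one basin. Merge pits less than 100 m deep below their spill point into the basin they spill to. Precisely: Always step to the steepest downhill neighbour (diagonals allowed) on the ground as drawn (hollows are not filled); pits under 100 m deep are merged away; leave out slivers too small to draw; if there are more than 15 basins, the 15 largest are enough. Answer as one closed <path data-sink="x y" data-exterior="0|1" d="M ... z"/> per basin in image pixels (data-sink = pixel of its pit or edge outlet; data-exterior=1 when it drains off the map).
<path data-sink="263 235" data-exterior="0" d="M346 67l-19 1-17 16-23 11-14 20-22 10-7 8-5 13-10 6-12 0-8-3-22-12-34-2-26-11-14-2-2 24-7 20-1 20-10 13-12 7-5 11-9 10-8 22 1 20 4 16 3 4 14 3 8 7 6 15 0 7 3 4 17 10 10 0 22-12 27 18 8 2 12-3 12 11 8 4 12 0 5-3 35 1 13 10 4 8 7 8 25 1 4 8 3-4 11-5 13-3 25 1 4-4 15-2 3-4 4-20-5-21-8-17-1-39-20-48 0-12 4-9 0-43-26-14-10-10-14-24 2-12 6-19 9-8z"/><path data-sink="101 515" data-exterior="0" d="M62 316l-46 11 0 200 139 1 1-3-5-11-4-27-18-36-4-20 0-13 6-15 4-24-4-17-10-24-22-13-21 0z"/><path data-sink="501 225" data-exterior="0" d="M502 81l-27 2-22 4 1 2 19 6 4 7 0 9-5 14 3 36-8 17-18 16-2 5-10 9-24 0-19 9-21 2-9 3 4 16 15 32 1 39 11 25 2 21 5-6 21-4 7 0 12 7 37-3 10-4 12-12 27-7 0-221-13-9z"/><path data-sink="206 429" data-exterior="0" d="M147 323l-18 10-10 2 10 23 6 21-4 24-6 15 0 13 4 20 18 36 4 27 6 14 53 0 3-15 19-19 5-16 6-6 15-5 24 2 10-8 5-8-2-4 0-10 17-26 8-24-5-9-25-1-7-8-4-8-13-10-35-1-5 3-12 0-8-4-12-11-12 3-8-2z"/><path data-sink="503 505" data-exterior="0" d="M527 327l-26 6-12 12-16 6-31 1-12-7-7 0-17 3-9 5-4 12-2 22 1 18 5 7 14 7 4 4 4 30 4 10 7 8 15 5 7 10-1 4-27 28-1 10 105-1z"/><path data-sink="270 39" data-exterior="0" d="M421 16l-263 0-1 2 6 12 6 27 11 24-3 21 2 5 6 8 6 22 18 12 8 3 12 0 10-6 5-13 7-8 22-10 14-20 23-11 17-16 20-1 11-8 7 0 10 2 20 12 15 2-3-20 1-12 6-2 6-8z"/><path data-sink="319 503" data-exterior="0" d="M390 392l-13 13-16 24-15 4-36 19-8 3-5-2-5 8-10 8-24-2-15 5-6 6-5 16-19 19-2 5 0 9 211 1 2-10 27-28 1-4-7-10-15-5-7-8-4-10-4-30-4-4-16-9z"/><path data-sink="103 17" data-exterior="1" d="M157 16l-140 0-1 102 13-1 20-10 6-2 27 12 45 7 26 11 38 4-6-24-6-8-2-5 3-21-11-24-6-27z"/><path data-sink="17 199" data-exterior="1" d="M55 105l-6 2-20 10-13 2 1 208 16-3 24-8 5 0 16 9 15 0 3-2-7-24-8-7-14-3-3-4-4-16-1-20 8-22 9-10 5-11 12-7 10-13 1-20 7-20 2-24-31-5z"/><path data-sink="419 173" data-exterior="0" d="M365 59l-10 1-7 7 1 8 18 20 6 14-1 34-7 24 2 34-4 9 0 12 10-3 21-2 19-9 24 0 30-30 6-13 2-19-3-5 0-16 5-14-1-13-9-6-17-4-5-7-8-4-38-2-24-14z"/><path data-sink="506 17" data-exterior="1" d="M527 16l-105 0-2 17-3 5-9 5-1 12 2 16 6 5 22 1 8 4 5 7 25-5 27-2 13 15 12 8z"/>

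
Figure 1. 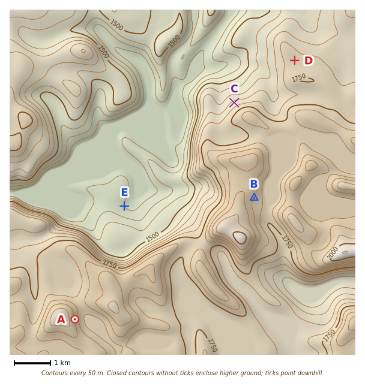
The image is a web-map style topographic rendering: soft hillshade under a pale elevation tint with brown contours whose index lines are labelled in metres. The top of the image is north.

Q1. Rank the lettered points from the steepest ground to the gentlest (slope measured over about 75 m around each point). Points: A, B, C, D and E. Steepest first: A C B E D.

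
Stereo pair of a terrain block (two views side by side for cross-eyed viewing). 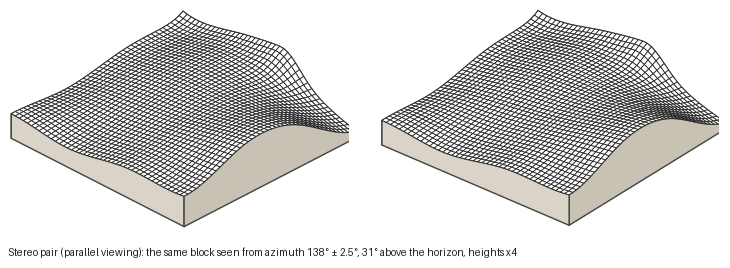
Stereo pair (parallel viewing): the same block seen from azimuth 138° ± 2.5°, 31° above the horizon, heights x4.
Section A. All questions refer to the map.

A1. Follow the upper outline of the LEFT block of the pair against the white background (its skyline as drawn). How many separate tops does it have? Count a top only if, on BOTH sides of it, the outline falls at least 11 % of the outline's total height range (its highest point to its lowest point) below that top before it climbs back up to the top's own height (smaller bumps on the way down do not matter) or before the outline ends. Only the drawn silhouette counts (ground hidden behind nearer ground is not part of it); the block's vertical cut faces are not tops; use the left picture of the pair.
1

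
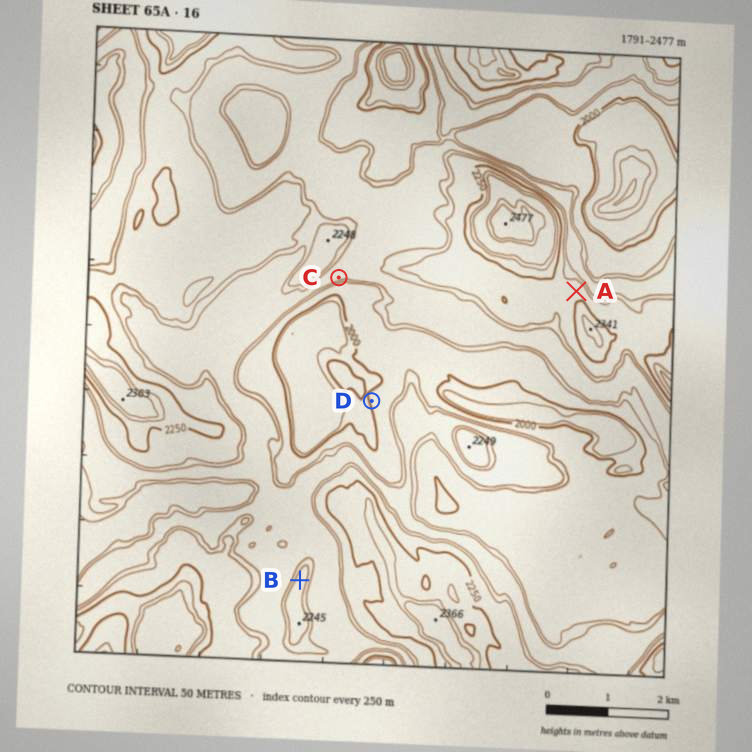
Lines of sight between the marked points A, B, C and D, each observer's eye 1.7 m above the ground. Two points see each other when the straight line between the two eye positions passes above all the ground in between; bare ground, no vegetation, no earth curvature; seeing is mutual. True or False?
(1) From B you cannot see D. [True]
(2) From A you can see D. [False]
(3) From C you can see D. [True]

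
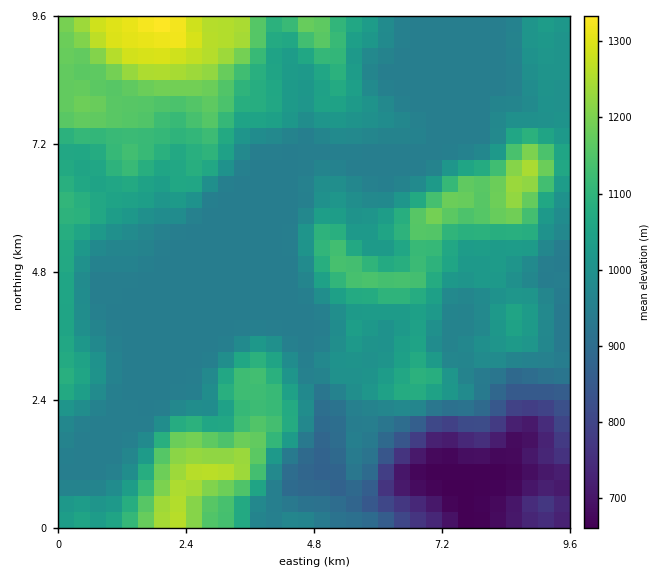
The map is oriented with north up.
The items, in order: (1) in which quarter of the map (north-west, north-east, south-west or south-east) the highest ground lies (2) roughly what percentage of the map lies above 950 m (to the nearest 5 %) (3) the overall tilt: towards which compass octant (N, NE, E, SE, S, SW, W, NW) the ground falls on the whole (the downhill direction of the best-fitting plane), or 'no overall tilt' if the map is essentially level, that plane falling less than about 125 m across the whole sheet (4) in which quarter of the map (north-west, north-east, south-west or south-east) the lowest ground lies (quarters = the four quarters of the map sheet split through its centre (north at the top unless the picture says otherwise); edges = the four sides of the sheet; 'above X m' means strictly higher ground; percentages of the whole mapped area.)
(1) The highest point lies in the north-west quarter of the map.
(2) Ground above 950 m makes up about 65 % of the sheet.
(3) The general tilt is down to the south-east (the land rises towards the north-west).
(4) The lowest point lies in the south-east quarter of the map.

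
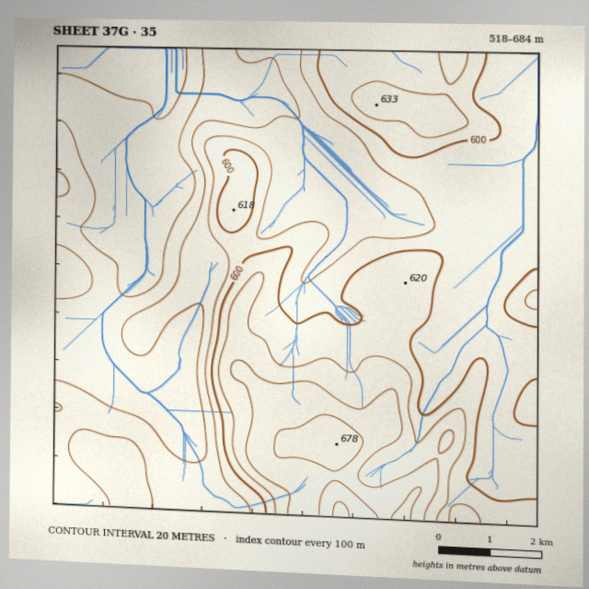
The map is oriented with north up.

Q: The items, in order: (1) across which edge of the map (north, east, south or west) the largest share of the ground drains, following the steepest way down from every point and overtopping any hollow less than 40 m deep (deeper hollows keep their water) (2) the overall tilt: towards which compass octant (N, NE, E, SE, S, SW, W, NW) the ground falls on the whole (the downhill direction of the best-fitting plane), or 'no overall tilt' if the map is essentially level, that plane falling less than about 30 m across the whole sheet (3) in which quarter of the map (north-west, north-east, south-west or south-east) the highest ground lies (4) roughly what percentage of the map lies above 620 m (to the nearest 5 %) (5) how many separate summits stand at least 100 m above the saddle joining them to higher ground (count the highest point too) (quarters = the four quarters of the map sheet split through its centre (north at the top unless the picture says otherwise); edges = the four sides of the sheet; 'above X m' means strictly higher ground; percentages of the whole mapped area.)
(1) Drainage is mainly to the north: more ground falls towards that edge than towards any other.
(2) The general tilt is down to the north-west (the land rises towards the south-east).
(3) The highest ground is in the south-east quarter.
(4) Roughly 15 % of the ground is higher than 620 m.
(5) Counting only tops that stand 100 m proud, the map has 1 summit.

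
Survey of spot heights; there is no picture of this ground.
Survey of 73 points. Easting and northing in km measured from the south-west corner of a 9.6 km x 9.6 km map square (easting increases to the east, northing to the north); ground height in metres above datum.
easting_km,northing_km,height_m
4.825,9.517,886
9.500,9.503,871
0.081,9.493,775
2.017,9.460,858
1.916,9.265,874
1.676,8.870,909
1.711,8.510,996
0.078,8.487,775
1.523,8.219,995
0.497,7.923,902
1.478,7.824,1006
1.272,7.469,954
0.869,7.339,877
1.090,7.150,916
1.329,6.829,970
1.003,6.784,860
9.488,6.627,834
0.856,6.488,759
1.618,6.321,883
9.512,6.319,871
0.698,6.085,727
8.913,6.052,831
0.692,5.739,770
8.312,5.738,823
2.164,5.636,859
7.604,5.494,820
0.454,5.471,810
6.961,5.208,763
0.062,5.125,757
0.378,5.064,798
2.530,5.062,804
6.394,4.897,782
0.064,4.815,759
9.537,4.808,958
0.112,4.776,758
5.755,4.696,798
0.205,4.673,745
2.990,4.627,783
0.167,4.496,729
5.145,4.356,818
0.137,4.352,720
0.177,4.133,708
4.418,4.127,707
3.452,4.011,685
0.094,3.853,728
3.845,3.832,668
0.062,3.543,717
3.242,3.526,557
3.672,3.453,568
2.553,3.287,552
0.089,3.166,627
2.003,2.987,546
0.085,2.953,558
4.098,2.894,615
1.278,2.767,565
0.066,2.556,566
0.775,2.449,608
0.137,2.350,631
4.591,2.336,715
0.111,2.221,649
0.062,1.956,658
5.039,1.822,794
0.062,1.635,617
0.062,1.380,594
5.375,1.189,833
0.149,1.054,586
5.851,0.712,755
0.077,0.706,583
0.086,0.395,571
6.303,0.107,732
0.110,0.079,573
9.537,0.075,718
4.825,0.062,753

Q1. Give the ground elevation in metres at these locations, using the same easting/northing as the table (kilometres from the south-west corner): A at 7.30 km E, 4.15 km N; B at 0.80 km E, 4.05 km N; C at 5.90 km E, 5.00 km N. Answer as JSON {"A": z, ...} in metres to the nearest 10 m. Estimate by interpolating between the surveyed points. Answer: {"A": 890, "B": 620, "C": 730}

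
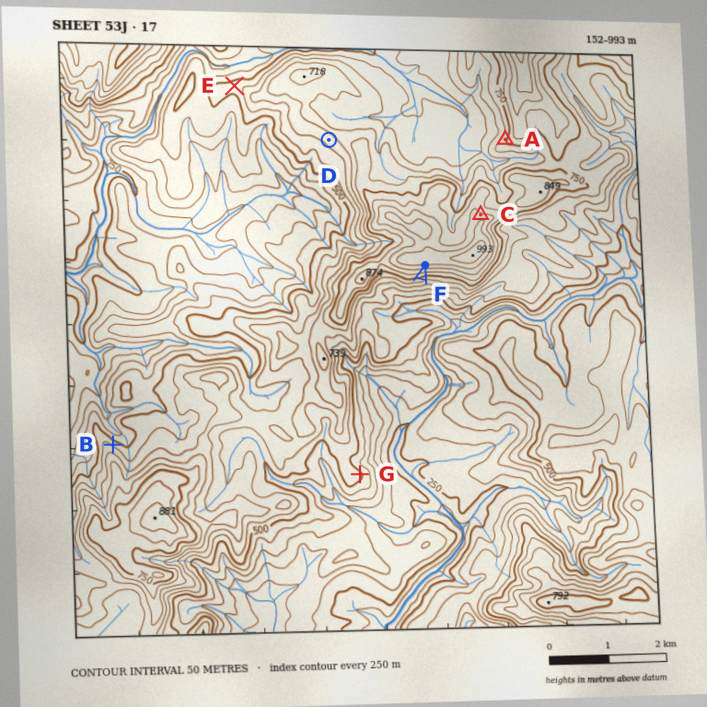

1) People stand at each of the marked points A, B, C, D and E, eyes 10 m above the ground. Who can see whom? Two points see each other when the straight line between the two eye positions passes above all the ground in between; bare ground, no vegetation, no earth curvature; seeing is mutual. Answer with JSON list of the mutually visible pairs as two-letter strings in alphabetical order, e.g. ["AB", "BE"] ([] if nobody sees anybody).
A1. ["AC", "BD", "BE"]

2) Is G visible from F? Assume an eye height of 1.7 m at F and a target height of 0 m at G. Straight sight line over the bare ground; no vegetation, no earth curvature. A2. yes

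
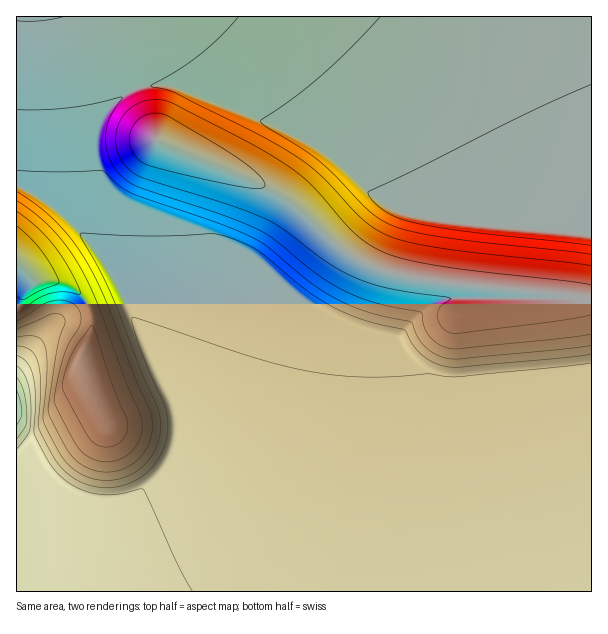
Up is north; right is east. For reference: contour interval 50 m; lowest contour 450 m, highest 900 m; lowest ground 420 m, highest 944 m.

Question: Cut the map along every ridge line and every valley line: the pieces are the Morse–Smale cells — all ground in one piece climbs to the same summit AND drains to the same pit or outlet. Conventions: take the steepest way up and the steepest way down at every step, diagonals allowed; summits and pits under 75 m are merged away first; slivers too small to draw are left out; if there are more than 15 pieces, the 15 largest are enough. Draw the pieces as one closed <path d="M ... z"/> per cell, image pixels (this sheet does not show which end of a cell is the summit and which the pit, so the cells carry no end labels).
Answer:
<path d="M99 16l-83 1 0 168 19 9 25 18 28 28 22 32 24 46 22 51 18 35 4 19-2 21-2 11-14 22-10 10-18 12-45 15-31 6-39 3-1 68 575 1 1-293-25-5-91-8-66-9-30-7-26-12-25-20-38-36-21-14-45-20-69-28-32-77z"/><path d="M591 16l-490 0-1 2 24 45 32 77 69 28 45 20 21 14 38 36 25 20 26 12 30 7 66 9 91 8 24 4z"/><path d="M18 186l-2 0 0 336 14 1 63-11 29-8 22-12 16-15 14-22 4-32-8-27-14-27-22-51-18-36-18-28-38-42z"/>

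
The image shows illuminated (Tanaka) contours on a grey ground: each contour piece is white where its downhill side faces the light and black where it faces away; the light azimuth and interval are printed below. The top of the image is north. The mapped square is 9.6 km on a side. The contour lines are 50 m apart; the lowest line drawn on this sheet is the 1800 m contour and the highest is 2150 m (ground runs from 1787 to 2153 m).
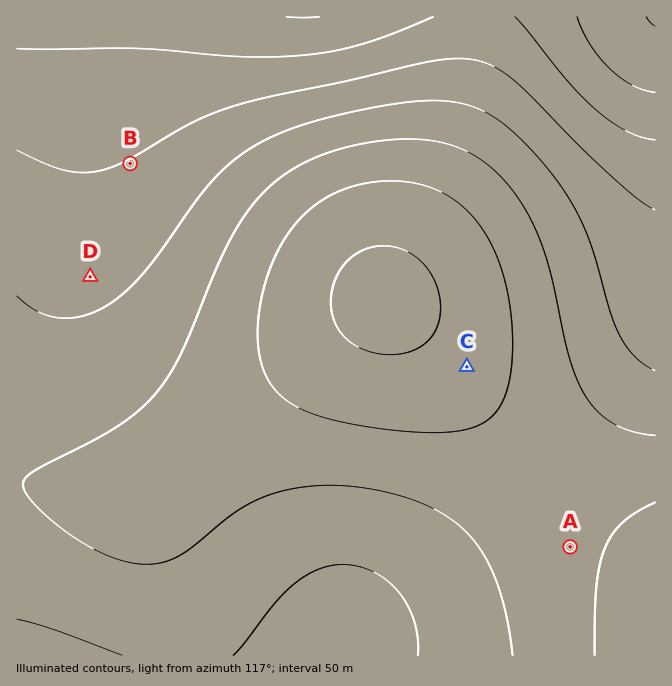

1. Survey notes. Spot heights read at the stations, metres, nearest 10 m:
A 1860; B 2000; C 1820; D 1960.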